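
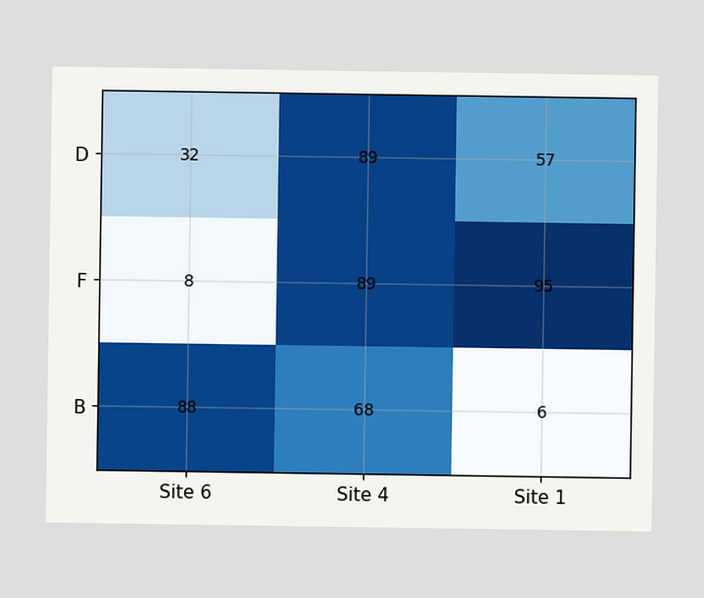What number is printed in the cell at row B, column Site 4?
68

The (B, Site 4) cell reads 68.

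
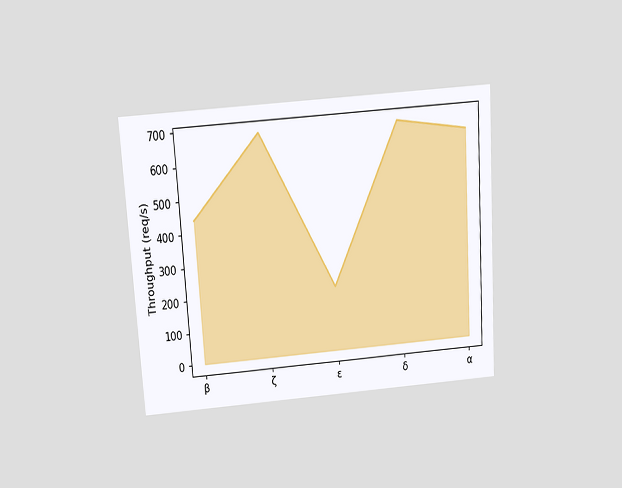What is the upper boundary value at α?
640req/s

The chart is tilted about 4° counter-clockwise and viewed slightly from above. At α the upper boundary is at 640req/s.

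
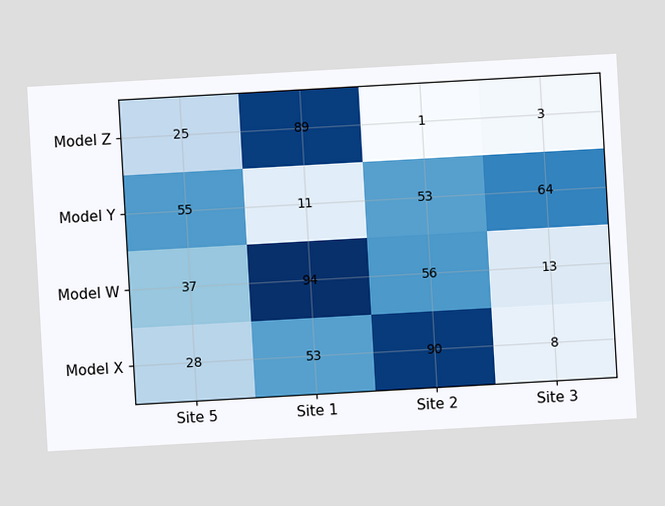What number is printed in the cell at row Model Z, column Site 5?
The chart is tilted about 3° counter-clockwise. The (Model Z, Site 5) cell reads 25.

25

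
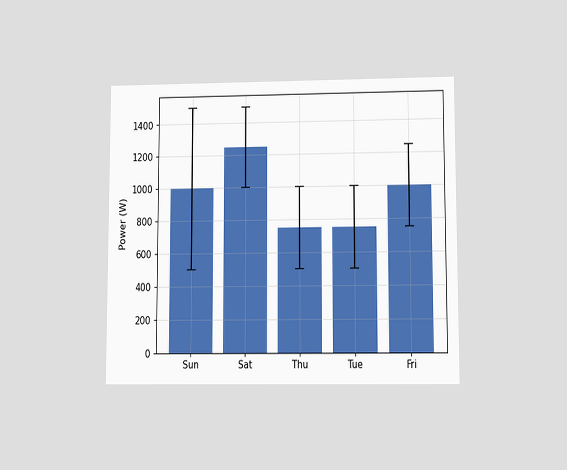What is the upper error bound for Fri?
The chart is viewed at a slight angle. The Fri bar's upper whisker reaches 1250W.

1250W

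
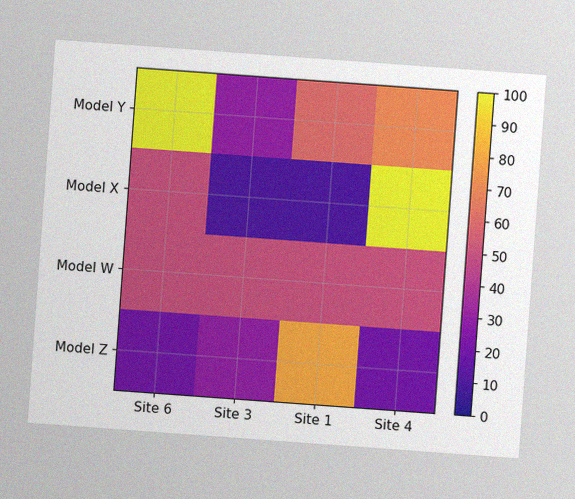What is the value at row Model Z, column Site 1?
The chart is tilted about 4° clockwise, with some photo noise. Matching cell (Model Z, Site 1) against the colorbar gives 80.

80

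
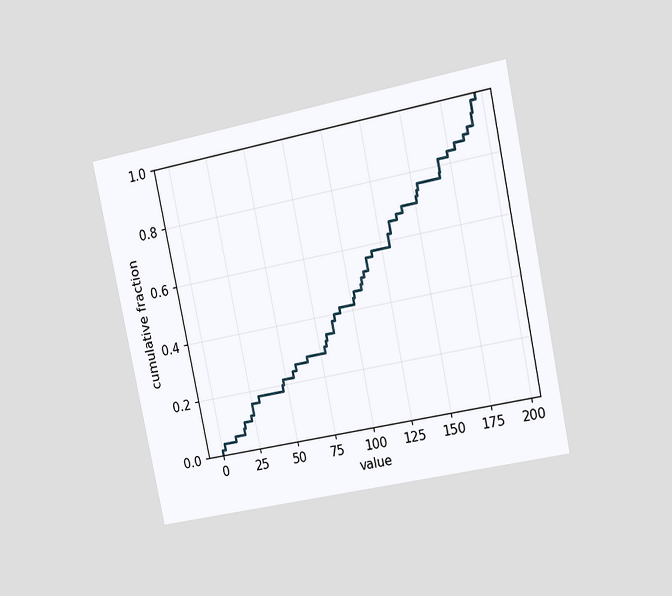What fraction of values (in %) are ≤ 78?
The chart is tilted about 12° counter-clockwise and viewed slightly from the right. At x=78 the ECDF step is at 30%.

30%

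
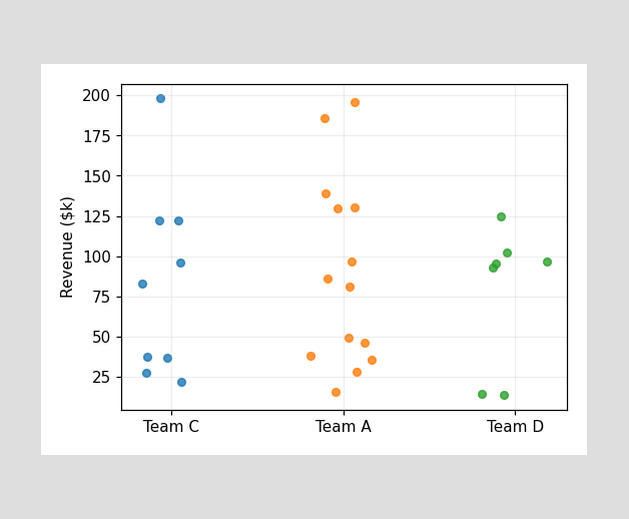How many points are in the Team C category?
Counting the markers in the Team C column gives 9.

9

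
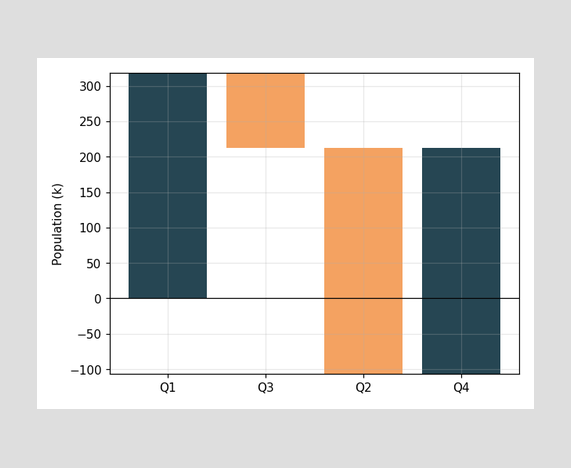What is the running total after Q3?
212k

After Q3 the running total reaches 212k.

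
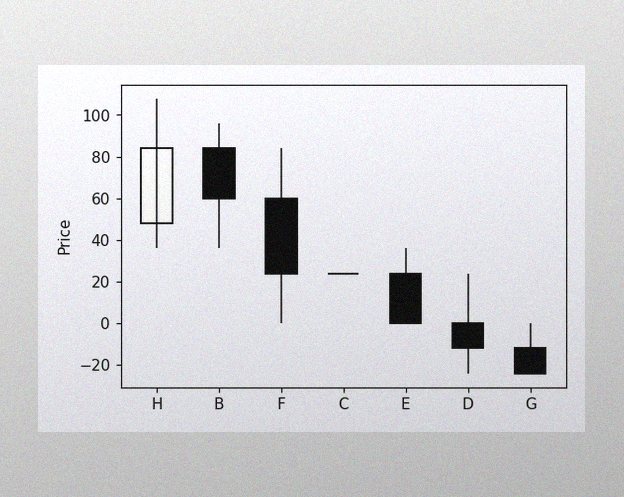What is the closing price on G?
-24

The image has some photo noise and uneven lighting. The G candle closes at -24.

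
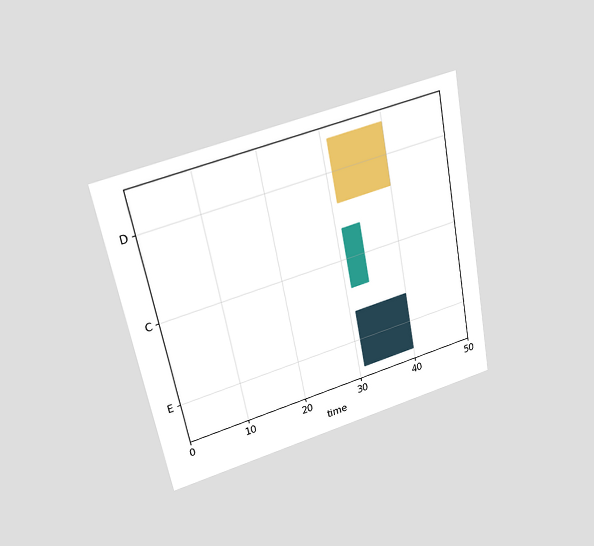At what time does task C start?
The chart is tilted about 11° counter-clockwise and viewed slightly from above. The C bar begins at t=31.

31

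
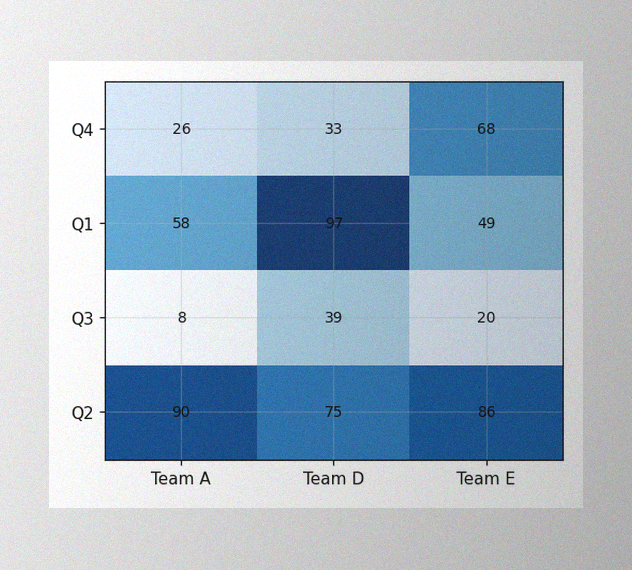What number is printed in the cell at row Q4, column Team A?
26

The image has some photo noise and uneven lighting. The (Q4, Team A) cell reads 26.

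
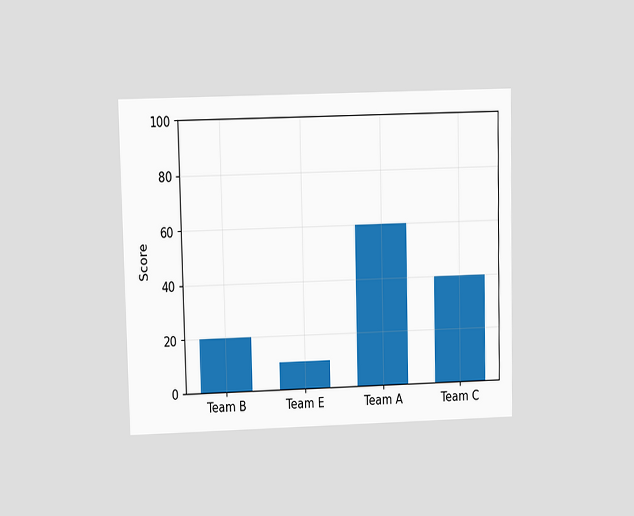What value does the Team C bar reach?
40

The chart is viewed at a slight angle. Reading along the chart's y-axis, the Team C bar reaches 40.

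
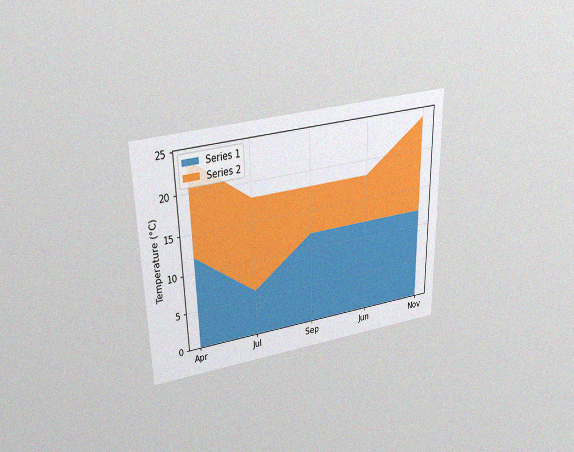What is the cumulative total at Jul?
The chart is viewed slightly from above, with some photo noise. The stacked total at Jul reaches 18°C.

18°C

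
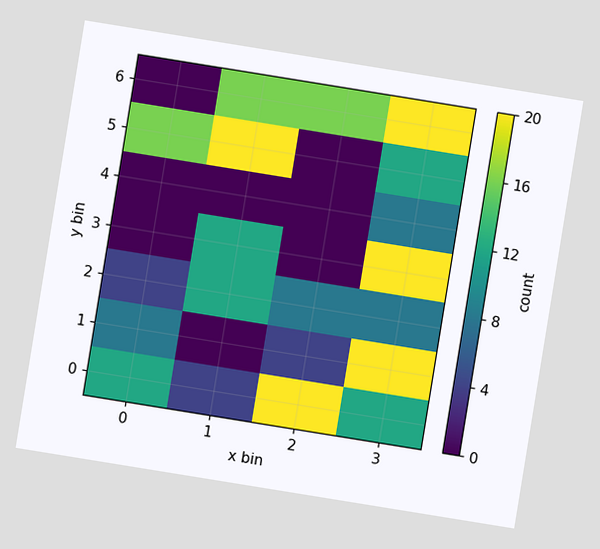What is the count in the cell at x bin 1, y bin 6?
The chart is tilted about 9° clockwise. Matching the cell (1, 6) against the colorbar gives 16.

16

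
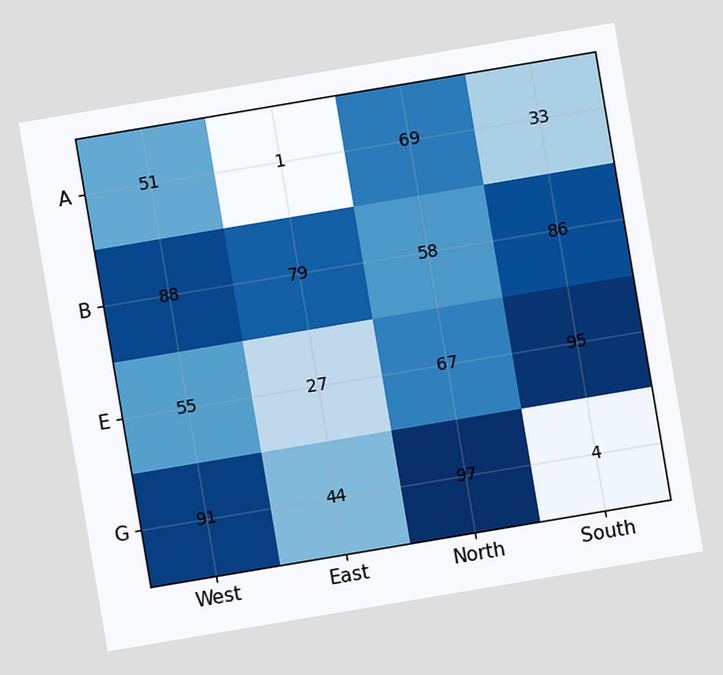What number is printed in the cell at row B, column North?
The chart is tilted about 10° counter-clockwise. The (B, North) cell reads 58.

58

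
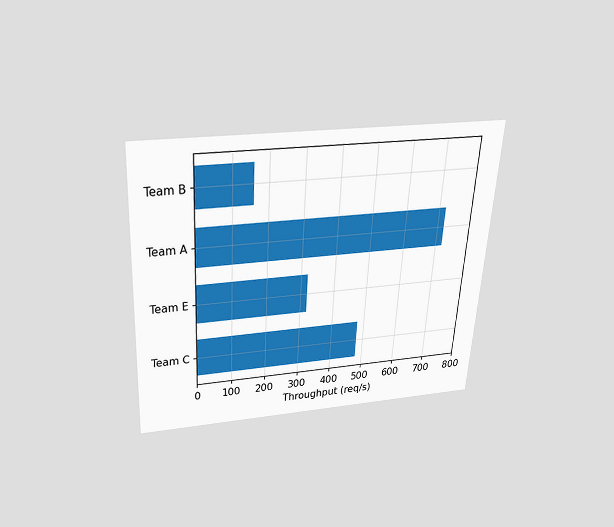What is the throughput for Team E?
The chart is tilted about 3° clockwise and viewed slightly from above. Reading along the chart's x-axis, the Team E bar reaches 320req/s.

320req/s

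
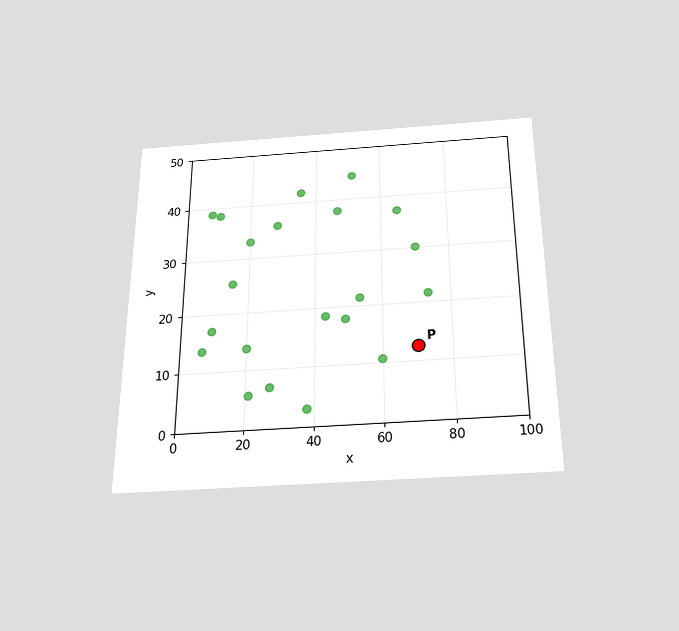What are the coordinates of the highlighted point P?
The chart is viewed slightly from below. Following the gridlines from P to each axis, P sits at (70, 12.5).

(70, 12.5)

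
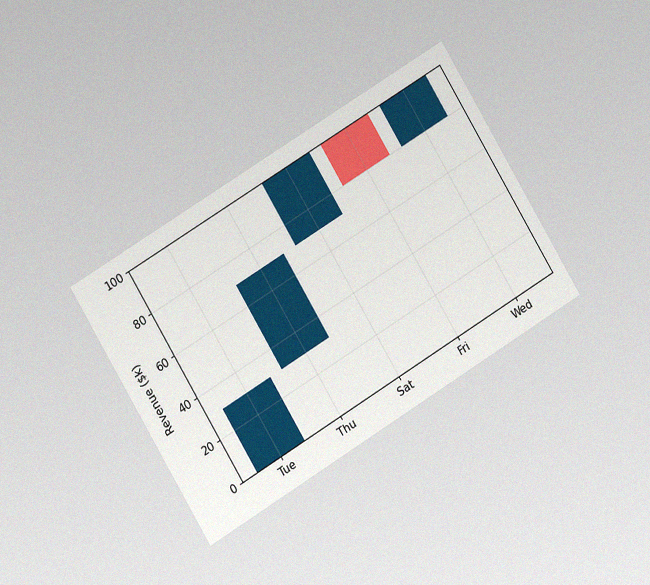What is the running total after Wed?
The chart is tilted about 31° counter-clockwise and viewed at a slight angle, with some photo noise. After Wed the running total reaches $100k.

$100k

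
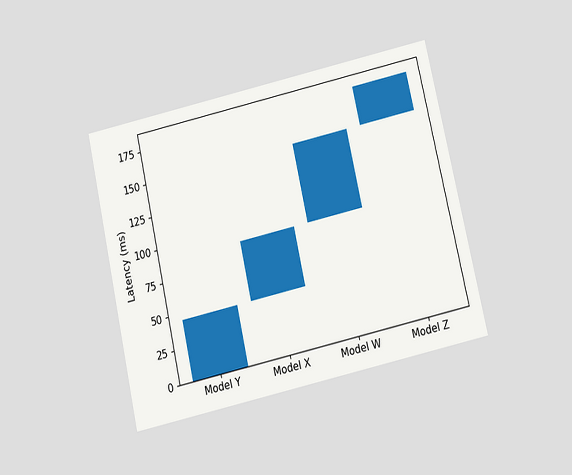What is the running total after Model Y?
The chart is tilted about 13° counter-clockwise and viewed slightly from below. After Model Y the running total reaches 45ms.

45ms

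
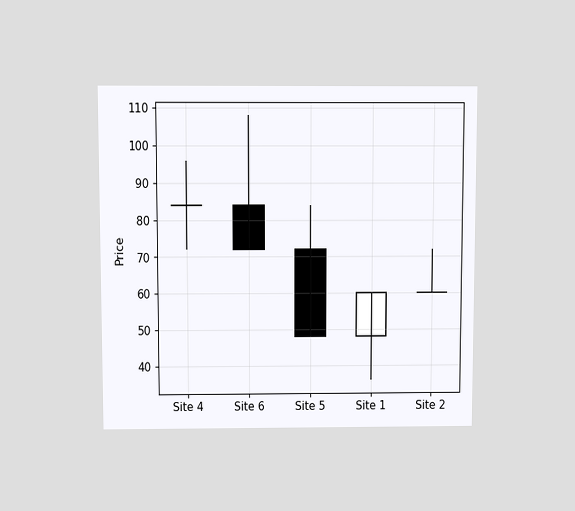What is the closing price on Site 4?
84

The chart is viewed slightly from above. The Site 4 candle closes at 84.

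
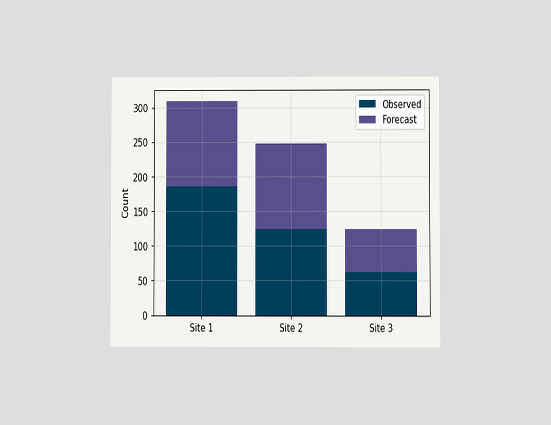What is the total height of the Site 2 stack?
248

The chart is viewed at a slight angle. The Site 2 stack's top reaches 248 on the y-axis.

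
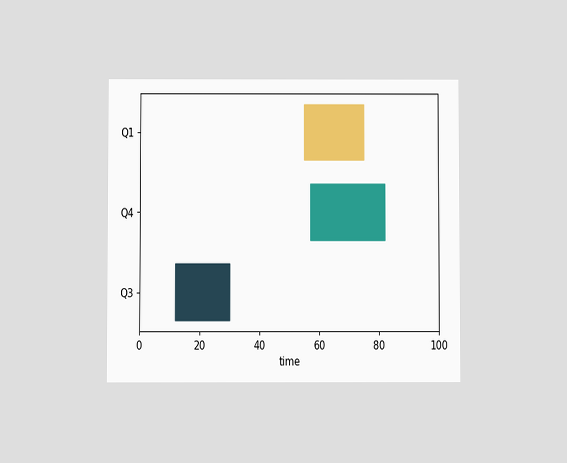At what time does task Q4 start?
The chart is viewed at a slight angle. The Q4 bar begins at t=57.

57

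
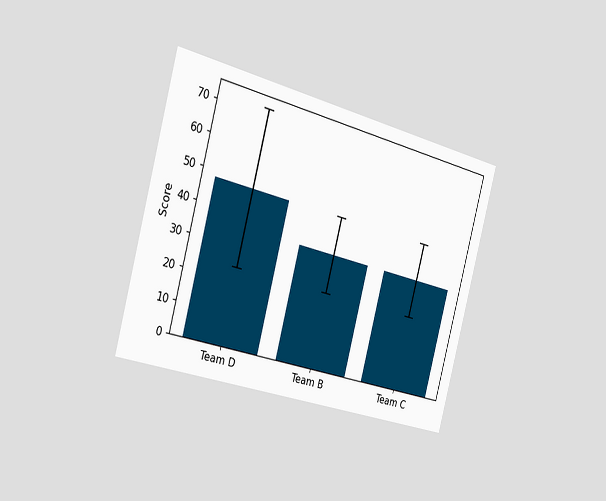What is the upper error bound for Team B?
The chart is tilted about 15° clockwise and viewed slightly from the left. The Team B bar's upper whisker reaches 48.

48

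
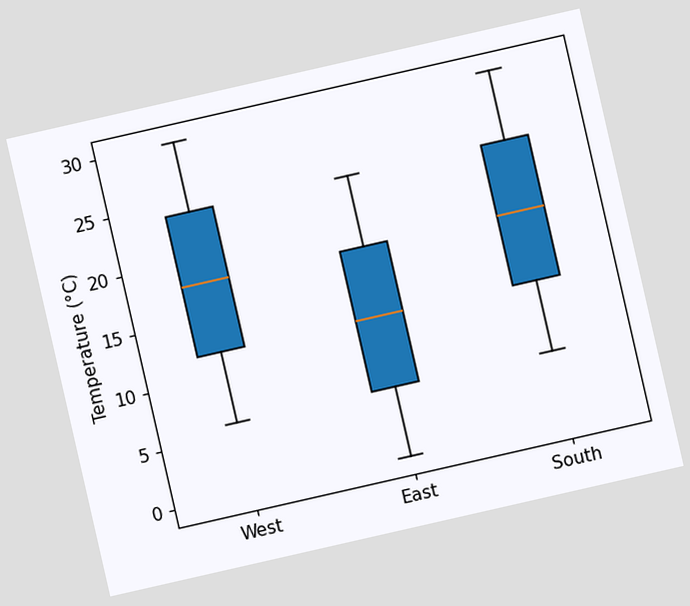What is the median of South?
18°C

The chart is tilted about 13° counter-clockwise. The median line in the South box sits at 18°C.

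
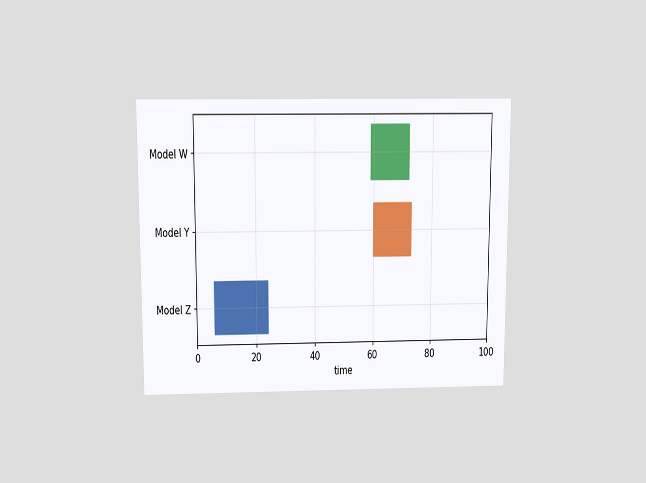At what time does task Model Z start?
6

The chart is viewed slightly from above. The Model Z bar begins at t=6.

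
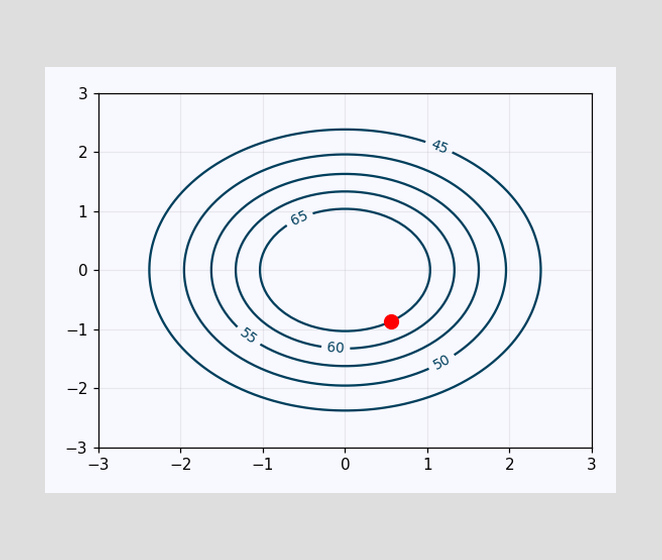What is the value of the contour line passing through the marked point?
The marked point sits on the contour labelled 65.

65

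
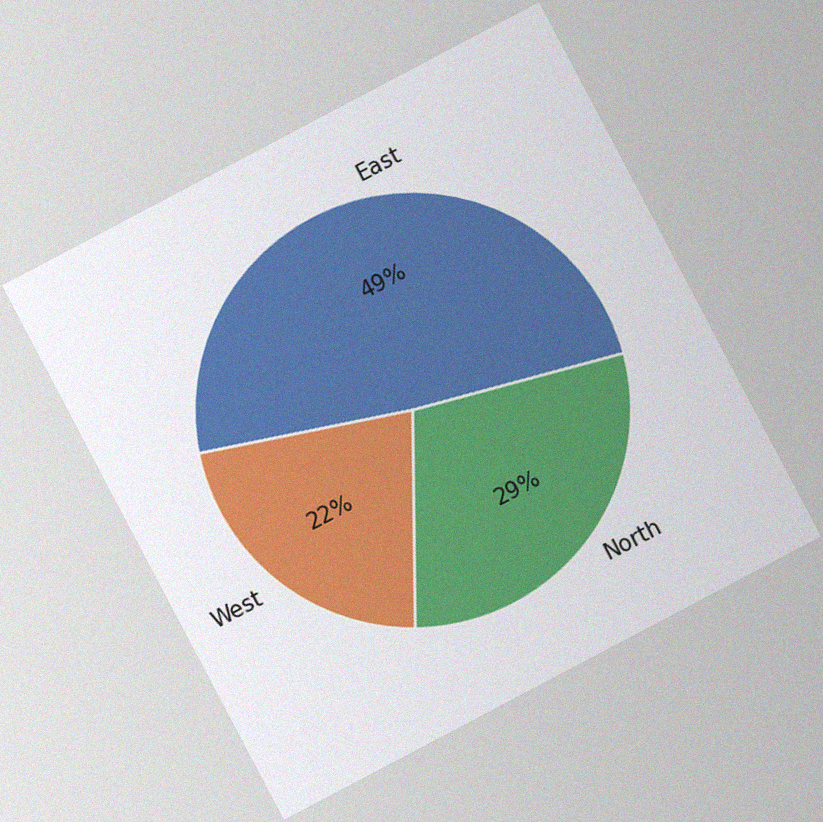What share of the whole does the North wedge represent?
The chart is tilted about 28° counter-clockwise, with some photo noise. The North slice takes up 29% of the pie.

29%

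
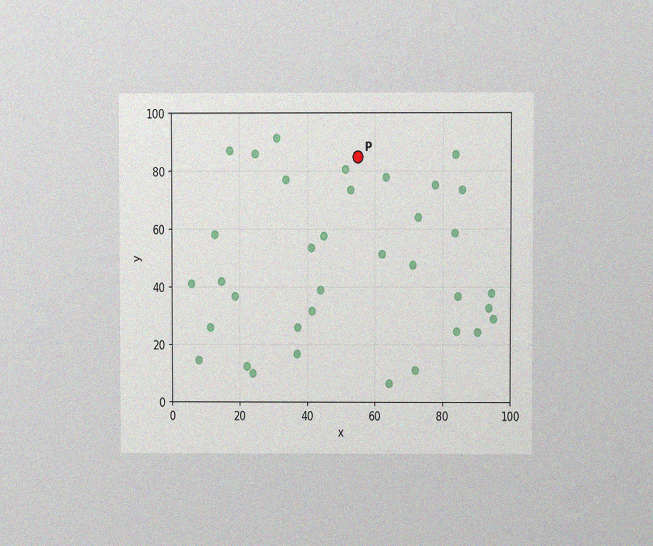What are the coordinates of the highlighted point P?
The chart is viewed at a slight angle, with some photo noise. Following the gridlines from P to each axis, P sits at (55, 85).

(55, 85)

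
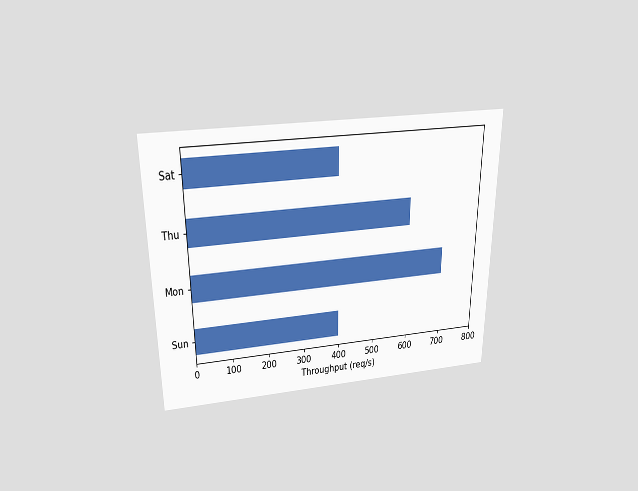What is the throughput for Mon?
700req/s

The chart is viewed slightly from above. Reading along the chart's x-axis, the Mon bar reaches 700req/s.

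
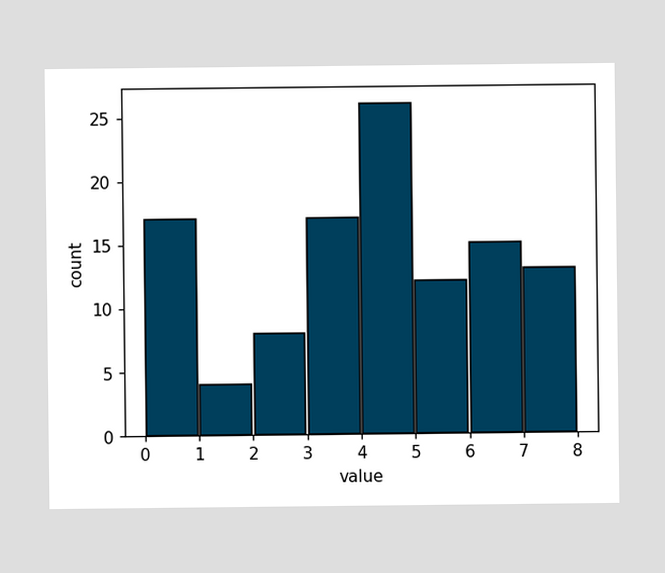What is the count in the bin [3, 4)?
17

The [3, 4) bin has height 17.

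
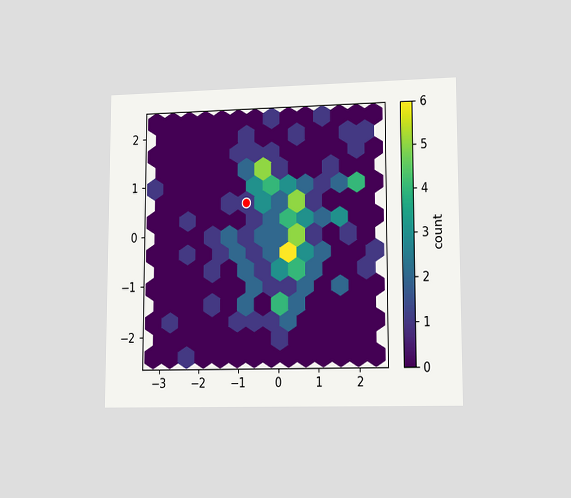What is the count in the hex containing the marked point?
1

The chart is viewed at a slight angle. The marked hex reads 1 on the colorbar.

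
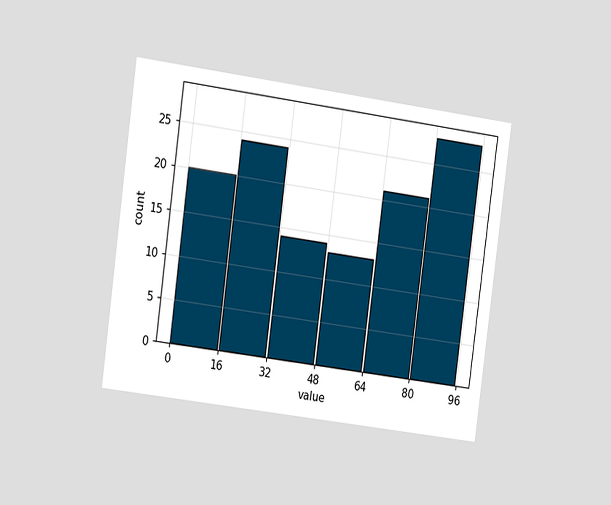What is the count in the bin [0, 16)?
The chart is tilted about 8° clockwise and viewed at a slight angle. The [0, 16) bin has height 20.

20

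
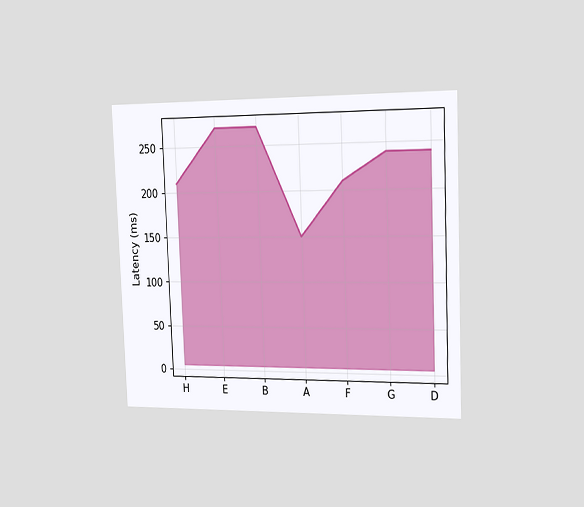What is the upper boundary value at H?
210ms

The chart is tilted about 2° counter-clockwise and viewed slightly from the right. At H the upper boundary is at 210ms.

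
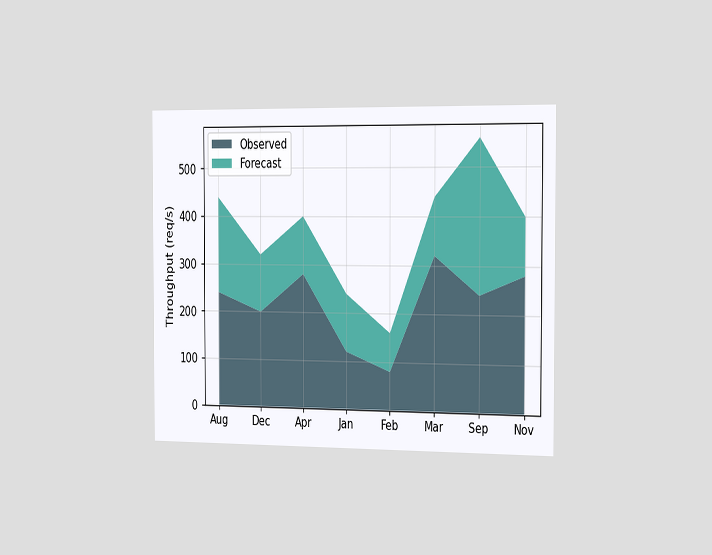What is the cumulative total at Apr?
The chart is viewed slightly from the right. The stacked total at Apr reaches 400req/s.

400req/s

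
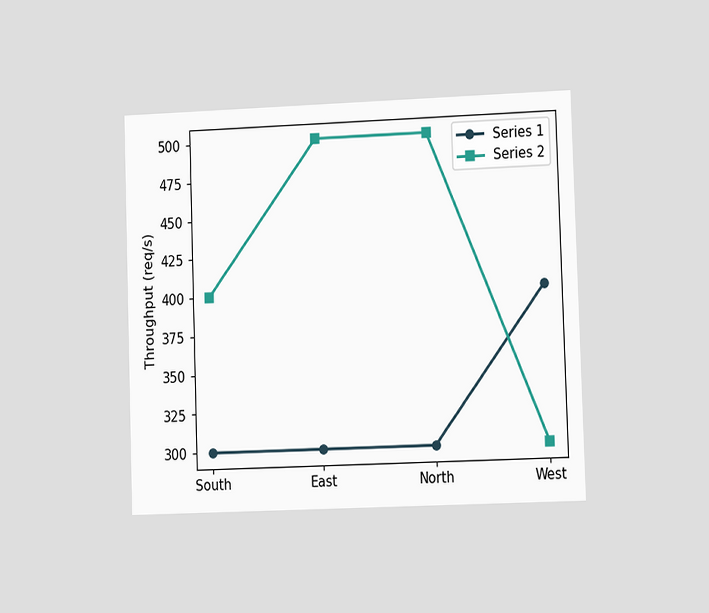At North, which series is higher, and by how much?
Series 2, by 200req/s

The chart is viewed slightly from the right. At North, Series 2 sits above the other line by 200req/s.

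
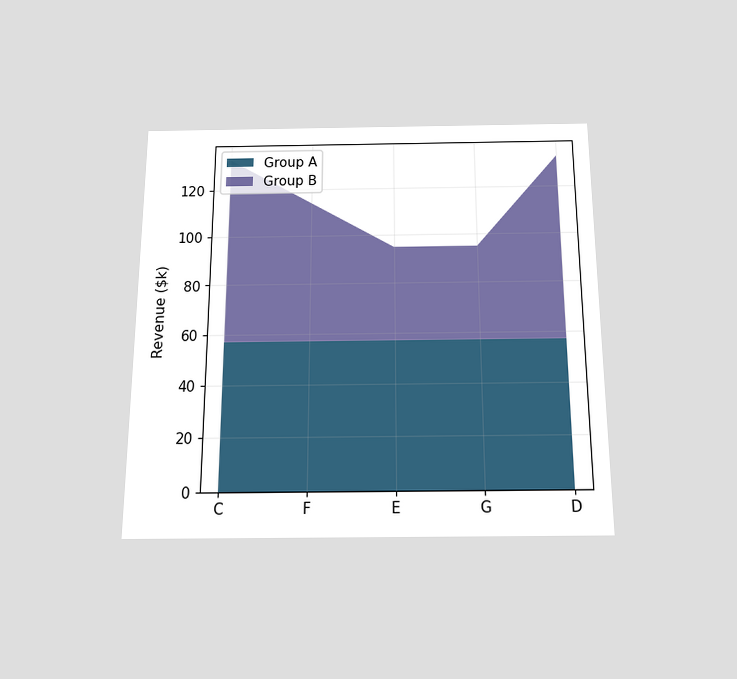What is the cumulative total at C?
The chart is viewed slightly from below. The stacked total at C reaches $133k.

$133k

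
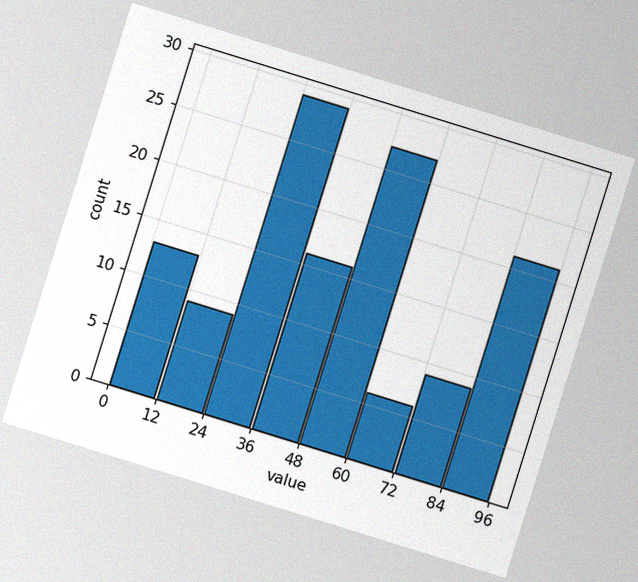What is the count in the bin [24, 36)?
29

The chart is tilted about 17° clockwise, with some photo noise. The [24, 36) bin has height 29.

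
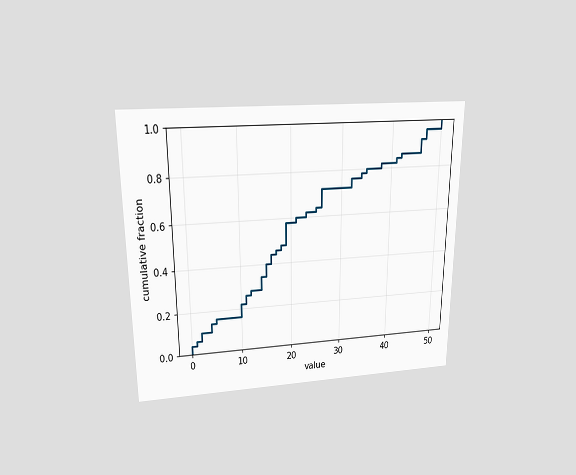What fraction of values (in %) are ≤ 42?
The chart is viewed slightly from above. At x=42 the ECDF step is at 86%.

86%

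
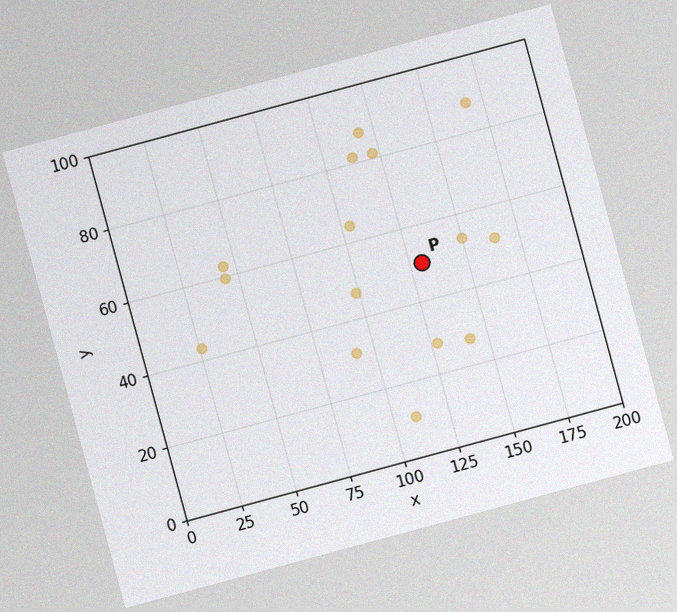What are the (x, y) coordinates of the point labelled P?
(130, 50)

The chart is tilted about 15° counter-clockwise, with some photo noise. Following the gridlines from P to each axis, P sits at (130, 50).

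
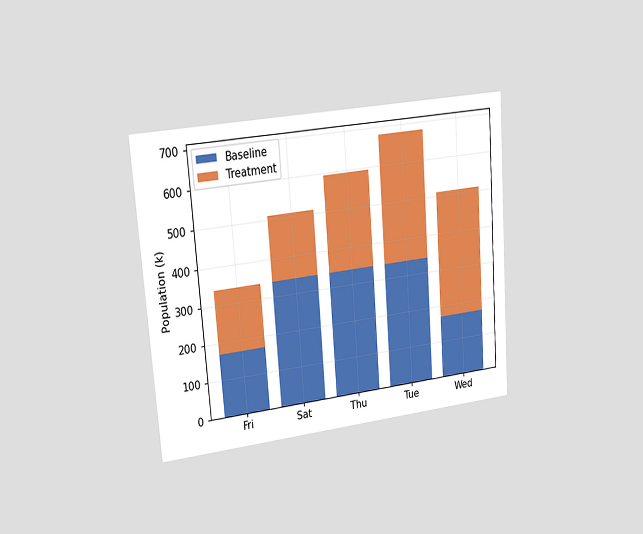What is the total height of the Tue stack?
680k

The chart is tilted about 4° counter-clockwise and viewed slightly from the left. The Tue stack's top reaches 680k on the y-axis.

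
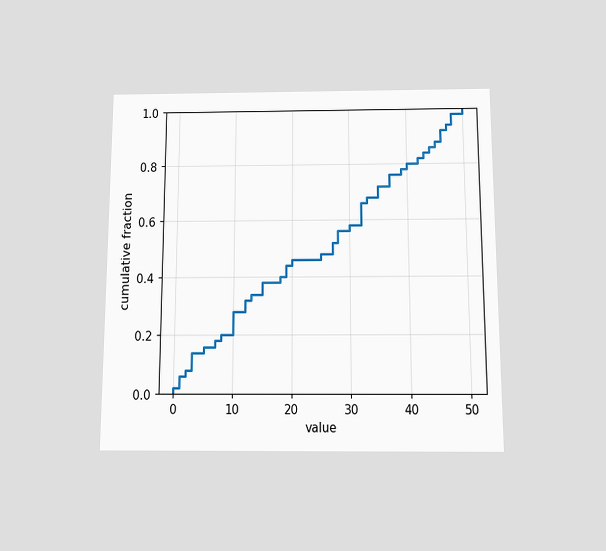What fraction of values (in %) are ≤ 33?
The chart is viewed slightly from below. At x=33 the ECDF step is at 68%.

68%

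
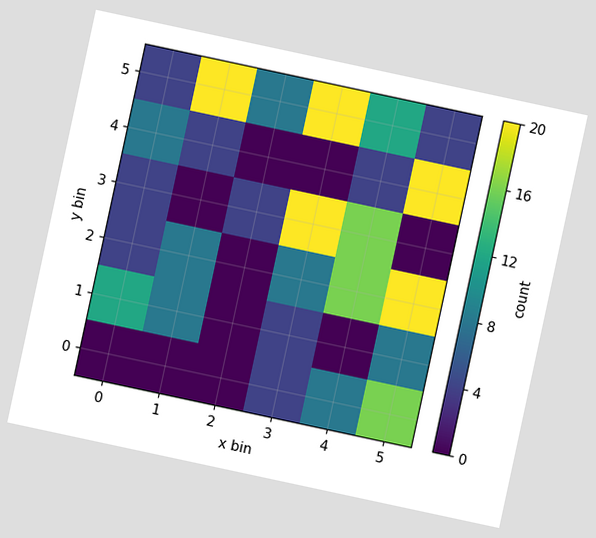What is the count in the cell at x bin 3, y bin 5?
The chart is tilted about 12° clockwise. Matching the cell (3, 5) against the colorbar gives 20.

20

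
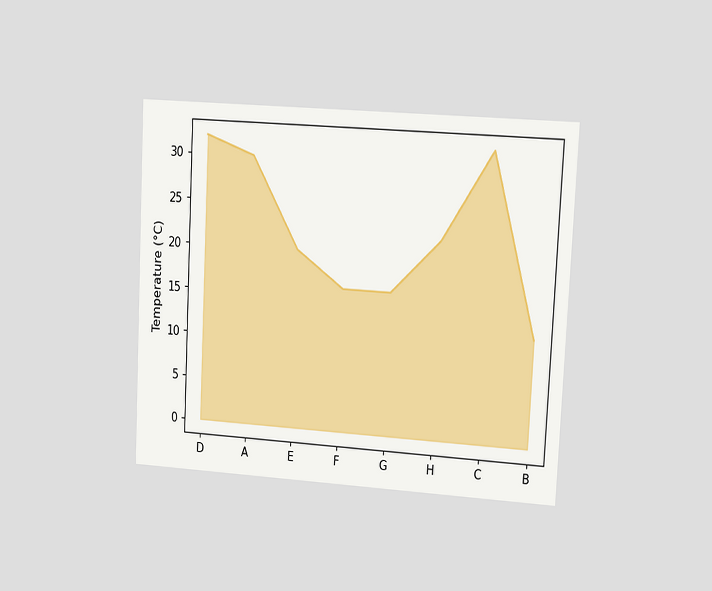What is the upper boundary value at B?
12°C

The chart is tilted about 3° clockwise and viewed at a slight angle. At B the upper boundary is at 12°C.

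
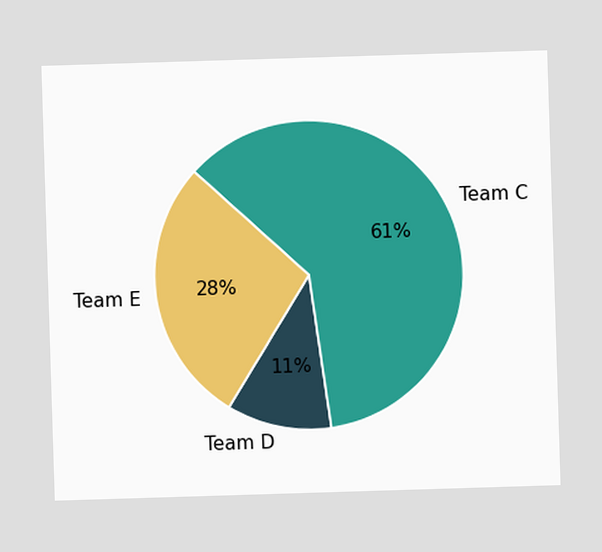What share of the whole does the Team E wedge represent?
28%

The Team E slice takes up 28% of the pie.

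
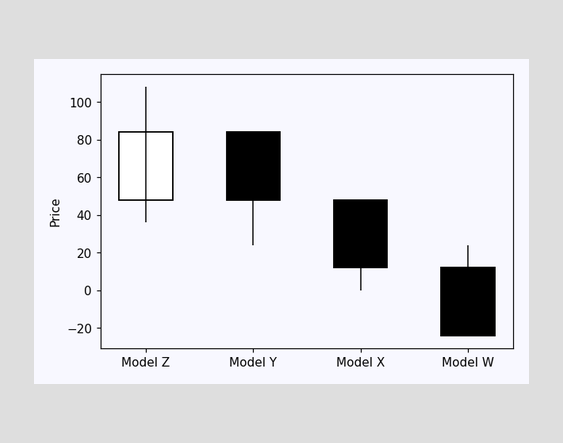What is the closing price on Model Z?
The Model Z candle closes at 84.

84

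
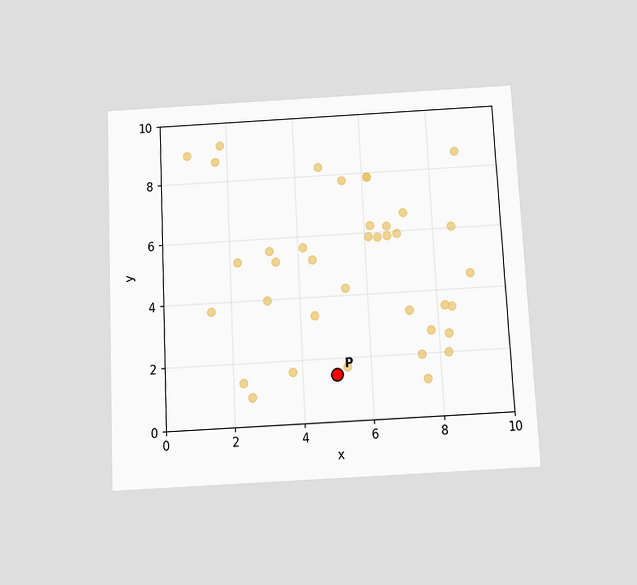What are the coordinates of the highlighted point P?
(5, 1.5)

The chart is tilted about 3° counter-clockwise and viewed slightly from below. Following the gridlines from P to each axis, P sits at (5, 1.5).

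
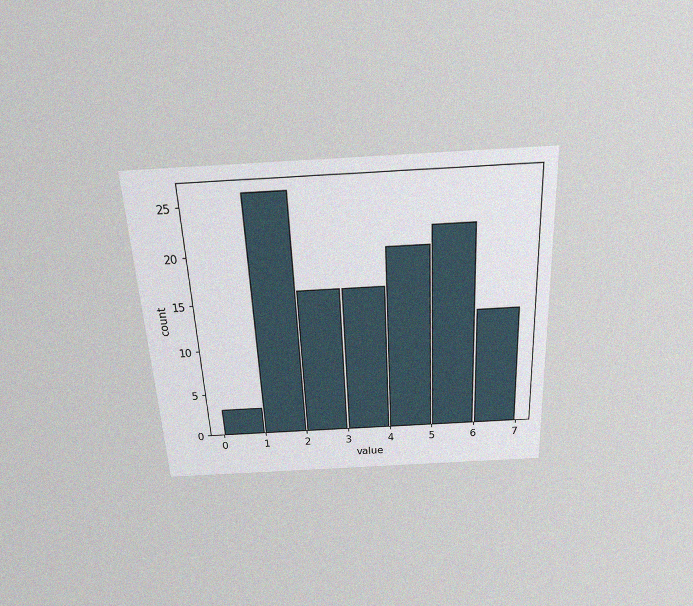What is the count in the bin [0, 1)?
The chart is tilted about 3° counter-clockwise and viewed slightly from above, with some photo noise. The [0, 1) bin has height 3.

3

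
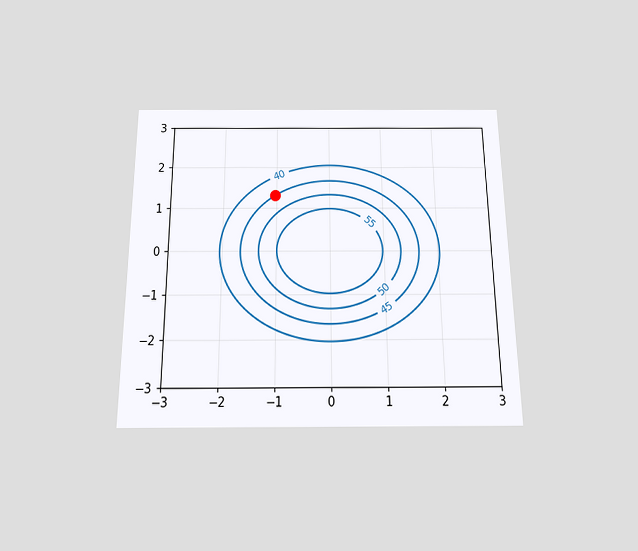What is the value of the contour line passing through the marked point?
45

The chart is viewed slightly from below. The marked point sits on the contour labelled 45.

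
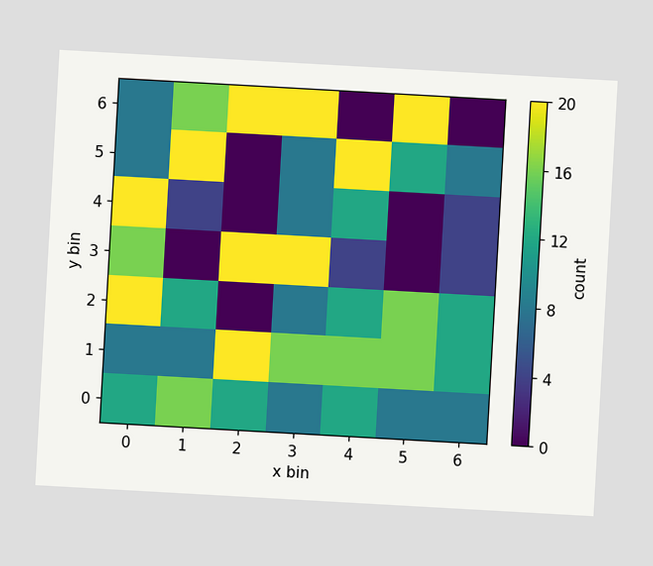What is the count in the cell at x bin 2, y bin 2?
The chart is tilted about 3° clockwise. Matching the cell (2, 2) against the colorbar gives 0.

0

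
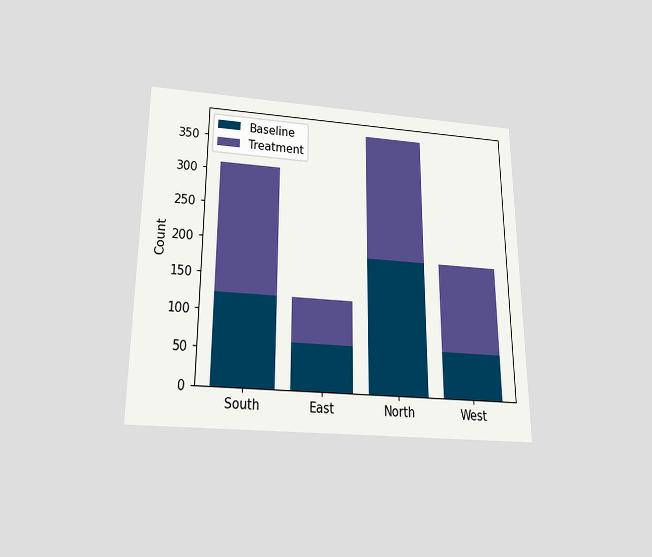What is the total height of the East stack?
124

The chart is viewed slightly from below. The East stack's top reaches 124 on the y-axis.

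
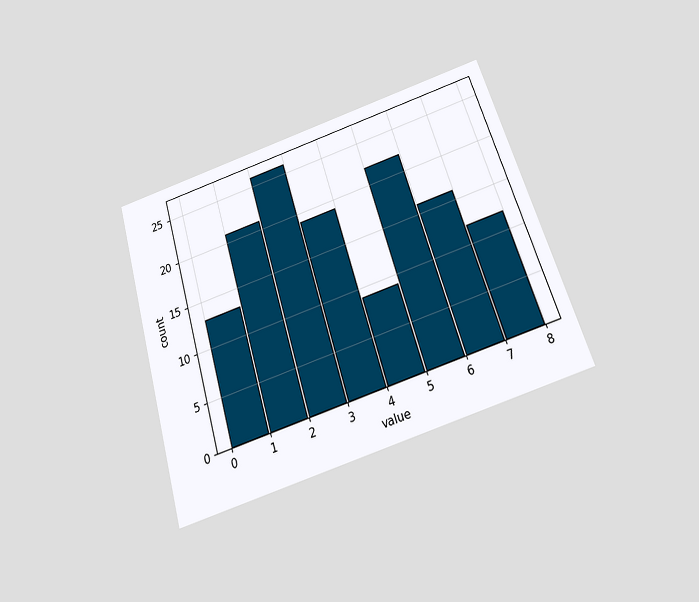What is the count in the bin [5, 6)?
The chart is tilted about 17° counter-clockwise and viewed slightly from below. The [5, 6) bin has height 22.

22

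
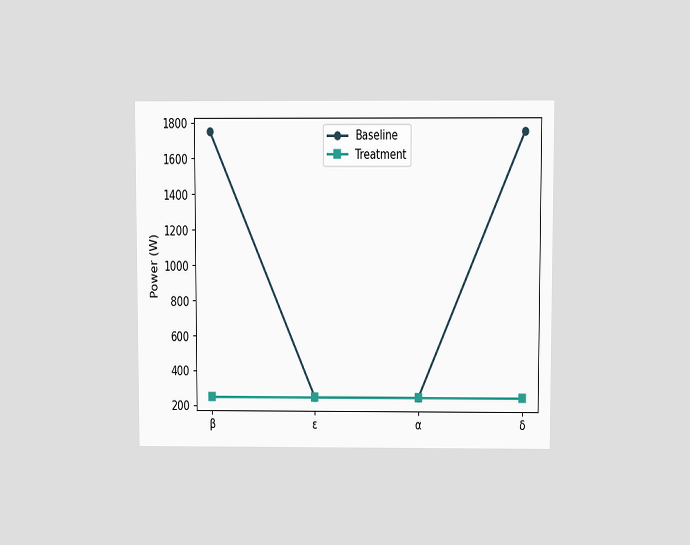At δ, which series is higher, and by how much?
The chart is viewed slightly from above. At δ, Baseline sits above the other line by 1500W.

Baseline, by 1500W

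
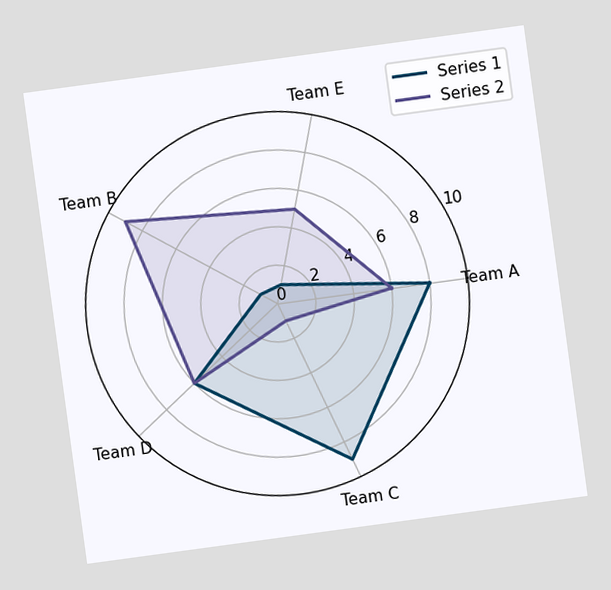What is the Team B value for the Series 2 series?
9

The chart is tilted about 8° counter-clockwise. On the Team B axis, Series 2 reaches 9.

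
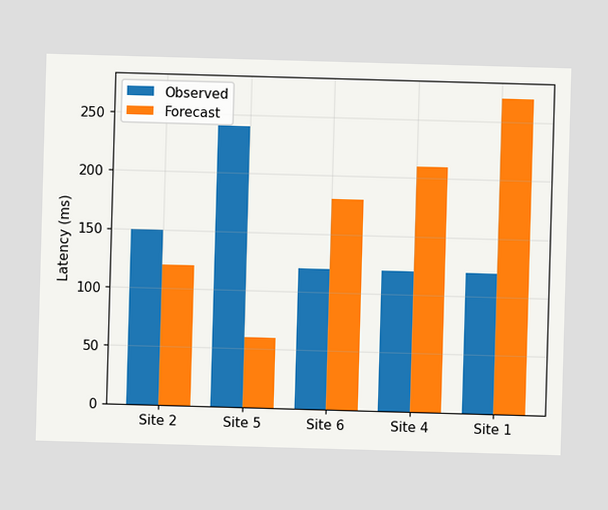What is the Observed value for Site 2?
The Observed bar at Site 2 reaches 150ms on the y-axis.

150ms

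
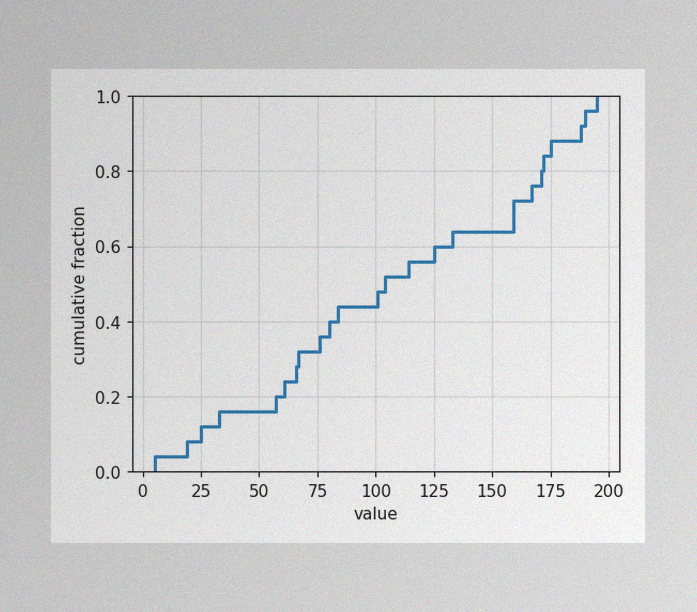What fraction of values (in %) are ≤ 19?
The image has some photo noise and uneven lighting. At x=19 the ECDF step is at 8%.

8%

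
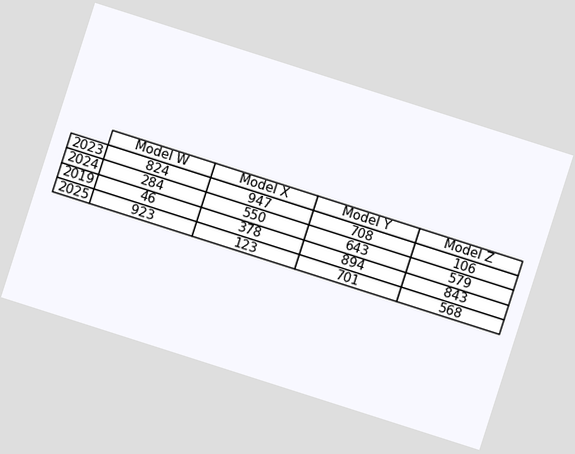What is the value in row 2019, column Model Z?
The chart is tilted about 18° clockwise. The (2019, Model Z) cell reads 843.

843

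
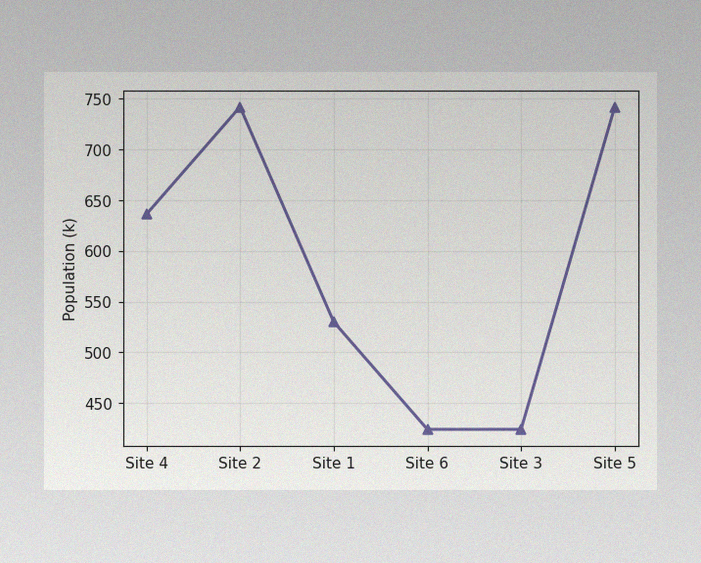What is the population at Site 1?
The image has some photo noise and uneven lighting. At Site 1, the line is at 530k.

530k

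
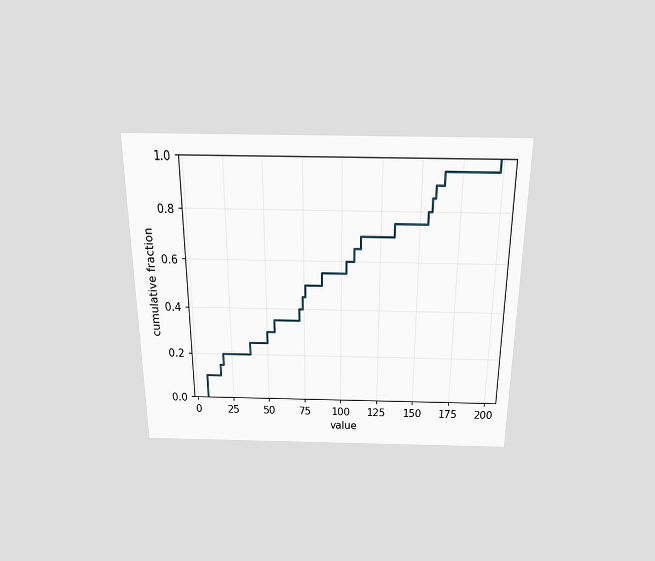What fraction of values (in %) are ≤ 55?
35%

The chart is viewed slightly from above. At x=55 the ECDF step is at 35%.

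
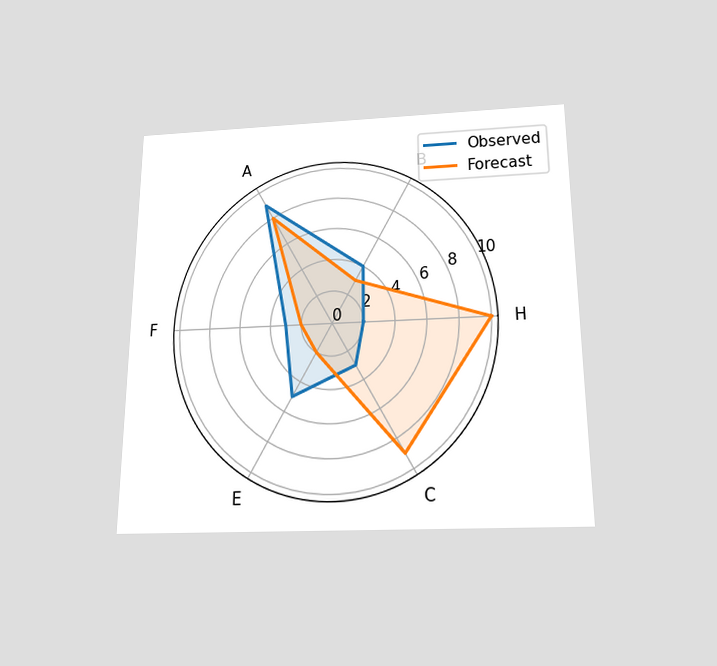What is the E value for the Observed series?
The chart is viewed slightly from below. On the E axis, Observed reaches 5.

5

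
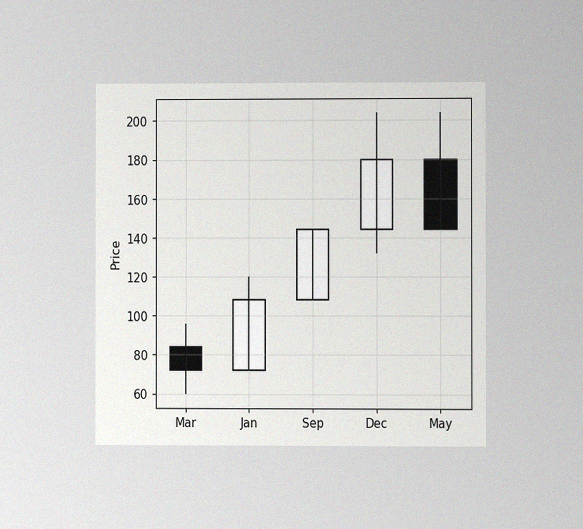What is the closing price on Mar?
The chart is viewed at a slight angle, with some photo noise. The Mar candle closes at 72.

72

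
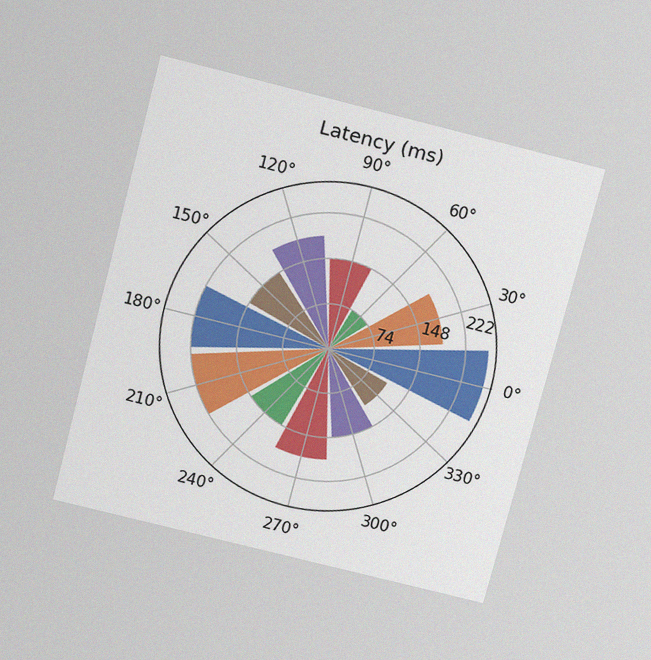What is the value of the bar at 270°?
The chart is tilted about 14° clockwise and viewed slightly from above, with some photo noise. The bar at 270° reaches 185ms on the radial axis.

185ms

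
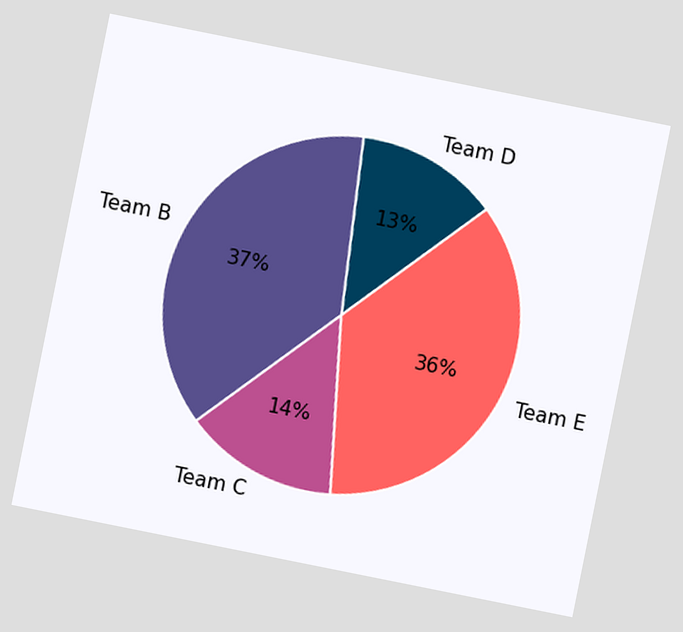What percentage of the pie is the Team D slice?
13%

The chart is tilted about 11° clockwise. The Team D slice takes up 13% of the pie.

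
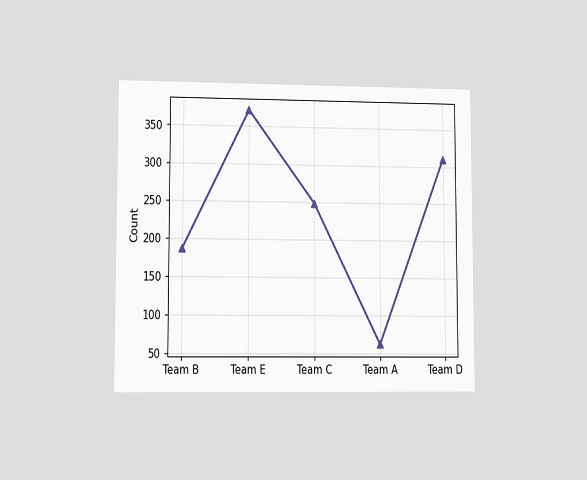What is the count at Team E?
372

The chart is viewed at a slight angle. At Team E, the line is at 372.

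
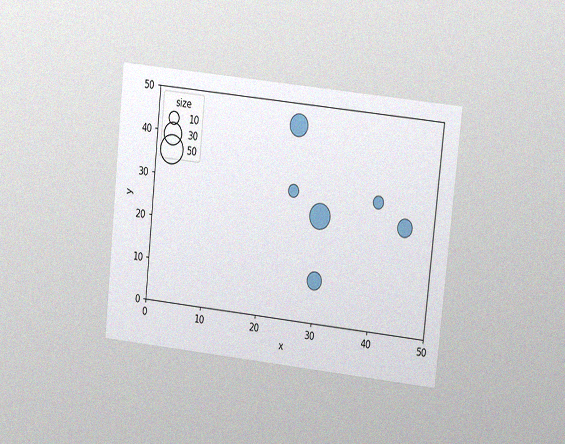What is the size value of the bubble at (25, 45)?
The chart is tilted about 6° clockwise and viewed at a slight angle, with some photo noise. Matching the bubble at (25, 45) against the size legend gives 30.

30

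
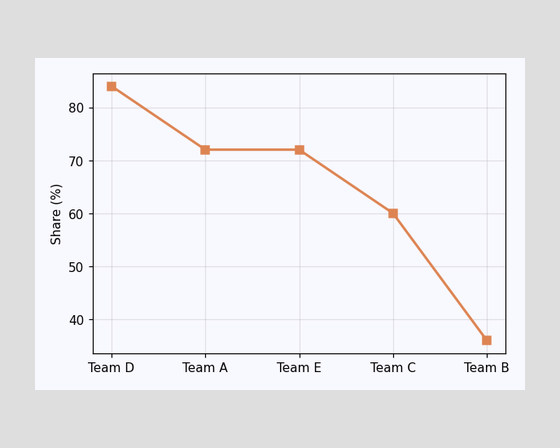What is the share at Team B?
At Team B, the line is at 36%.

36%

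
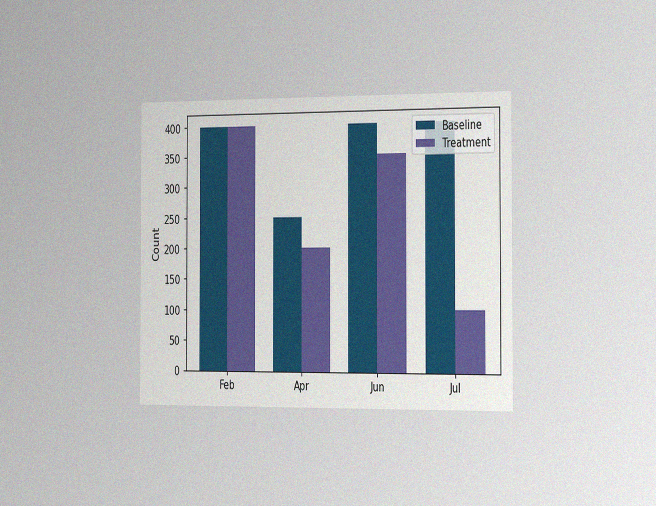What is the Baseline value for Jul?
400

The chart is viewed slightly from the right, with some photo noise. The Baseline bar at Jul reaches 400 on the y-axis.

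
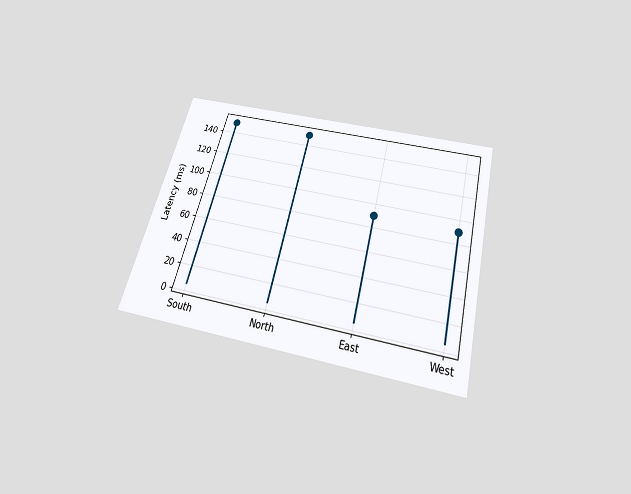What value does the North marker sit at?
The chart is tilted about 14° clockwise and viewed slightly from below. The North marker sits at 150ms.

150ms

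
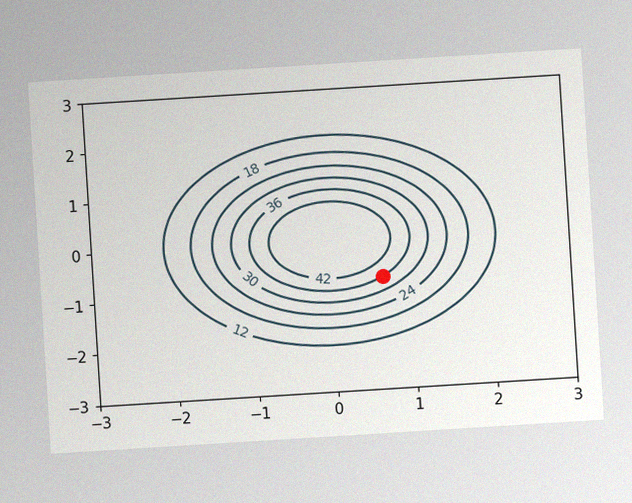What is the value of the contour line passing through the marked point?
36

The chart is tilted about 4° counter-clockwise, with some photo noise. The marked point sits on the contour labelled 36.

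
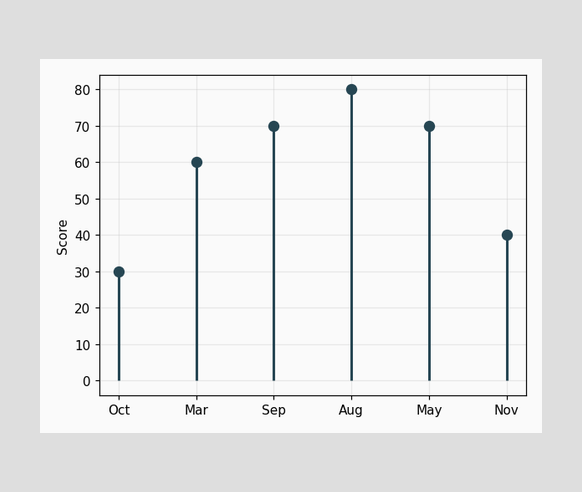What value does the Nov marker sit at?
40

The Nov marker sits at 40.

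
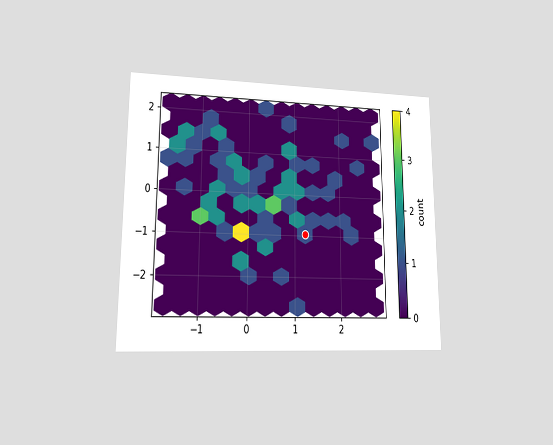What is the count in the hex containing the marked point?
The chart is viewed at a slight angle. The marked hex reads 1 on the colorbar.

1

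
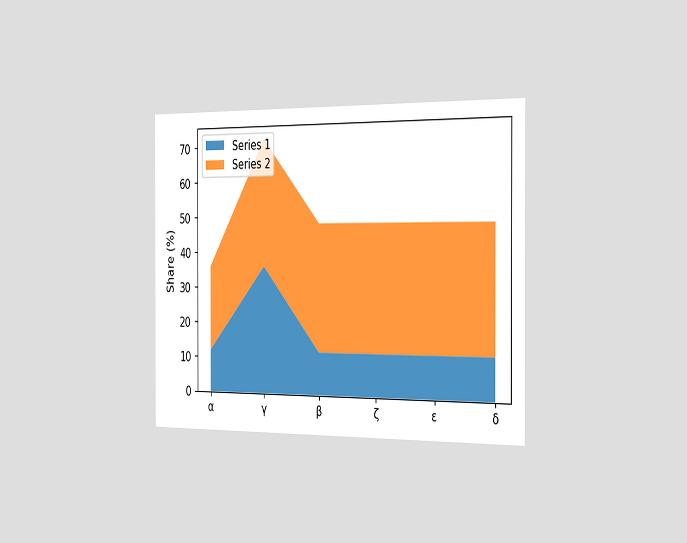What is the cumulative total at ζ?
48%

The chart is viewed slightly from the right. The stacked total at ζ reaches 48%.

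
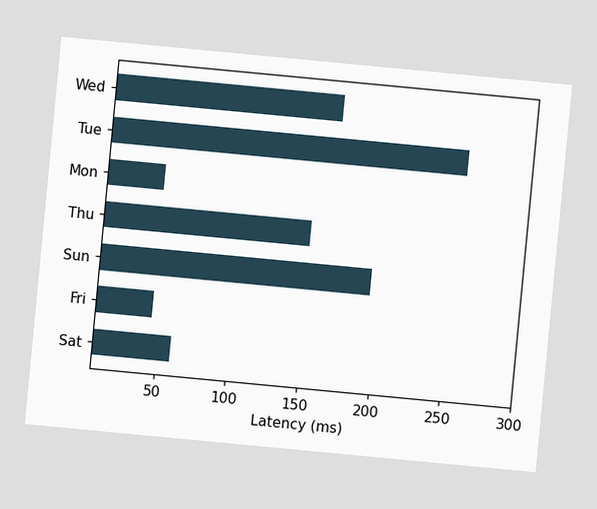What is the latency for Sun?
195ms

The chart is tilted about 5° clockwise. Reading along the chart's x-axis, the Sun bar reaches 195ms.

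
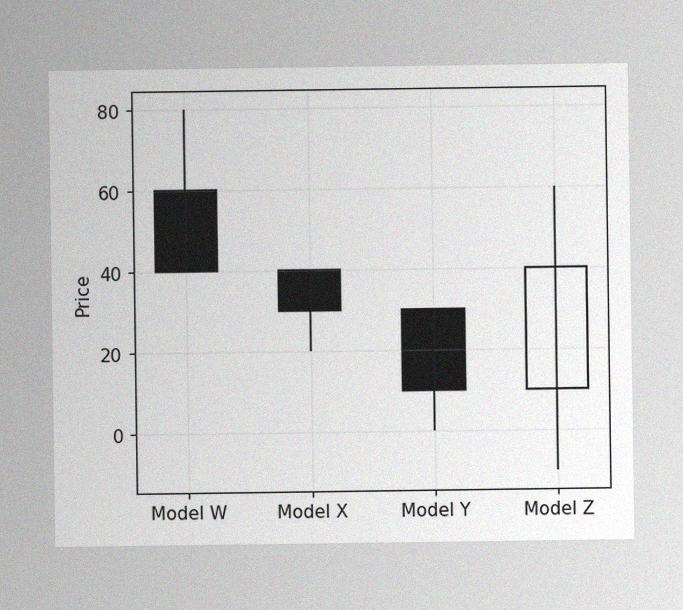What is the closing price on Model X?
The image has some photo noise and uneven lighting. The Model X candle closes at 30.

30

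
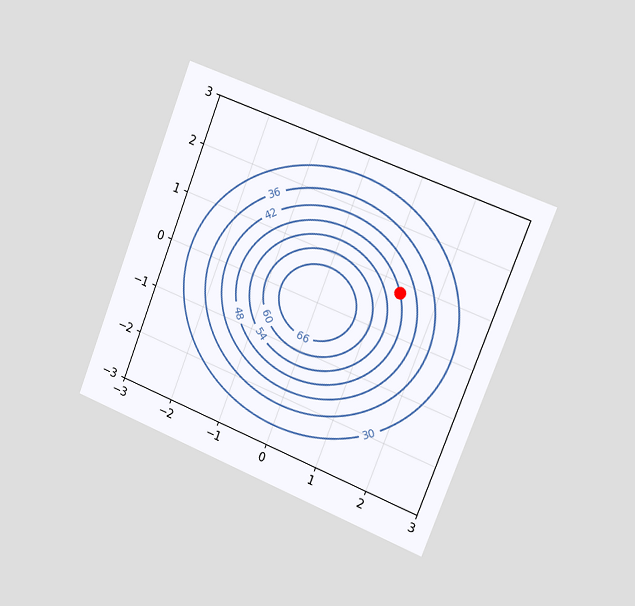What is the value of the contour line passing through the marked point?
The chart is tilted about 21° clockwise and viewed slightly from the right. The marked point sits on the contour labelled 48.

48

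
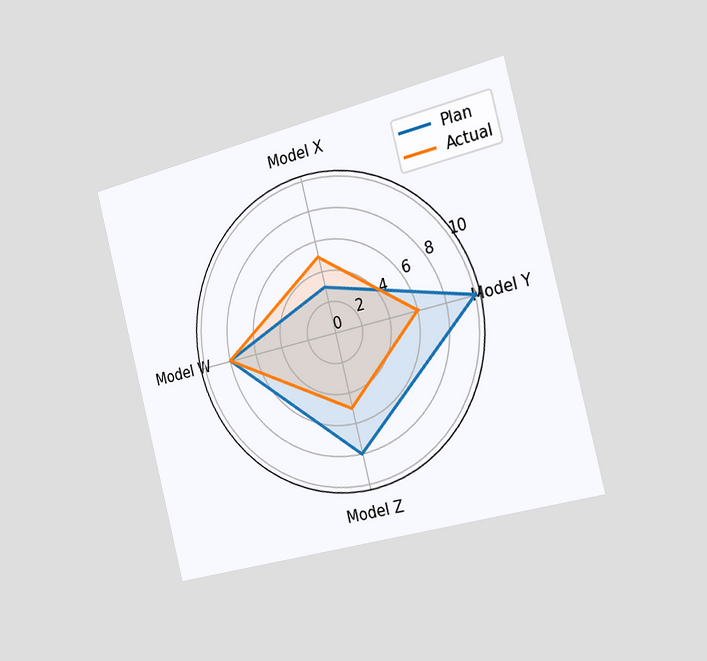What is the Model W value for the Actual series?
The chart is tilted about 14° counter-clockwise and viewed slightly from the right. On the Model W axis, Actual reaches 8.

8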